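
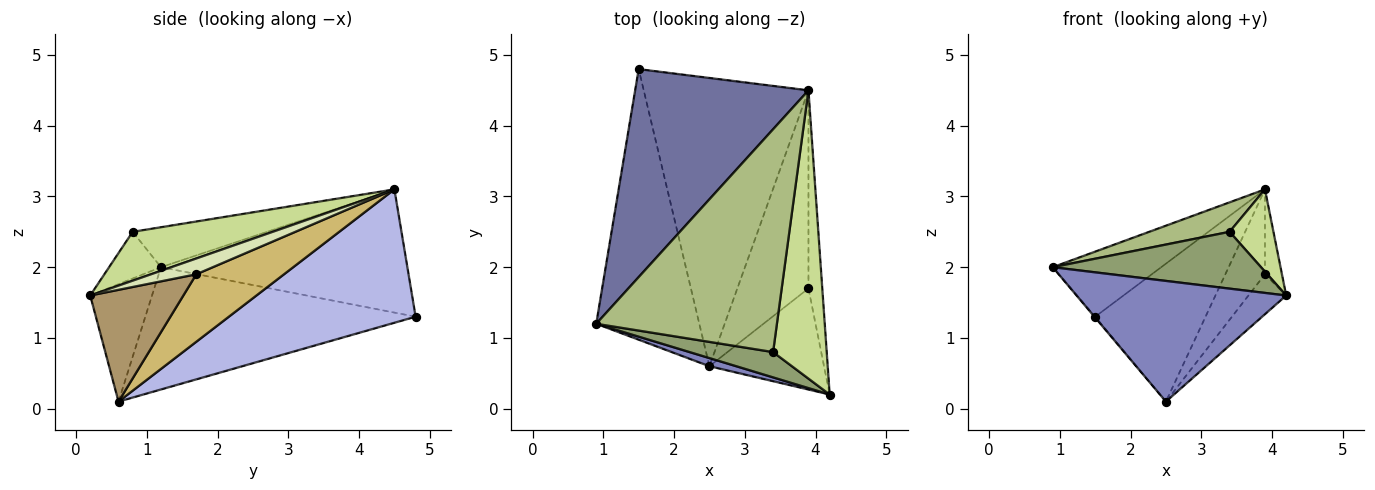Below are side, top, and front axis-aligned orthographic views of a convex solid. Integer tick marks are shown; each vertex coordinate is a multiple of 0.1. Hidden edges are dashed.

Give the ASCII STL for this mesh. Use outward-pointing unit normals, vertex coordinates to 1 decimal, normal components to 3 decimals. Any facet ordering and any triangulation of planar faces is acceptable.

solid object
 facet normal -0.561 0.247 0.790
  outer loop
   vertex 1.5 4.8 1.3
   vertex 0.9 1.2 2.0
   vertex 3.9 4.5 3.1
  endloop
 endfacet
 facet normal -0.282 -0.957 0.065
  outer loop
   vertex 2.5 0.6 0.1
   vertex 4.2 0.2 1.6
   vertex 0.9 1.2 2.0
  endloop
 endfacet
 facet normal -0.765 0.002 -0.645
  outer loop
   vertex 2.5 0.6 0.1
   vertex 0.9 1.2 2.0
   vertex 1.5 4.8 1.3
  endloop
 endfacet
 facet normal 0.590 0.349 -0.728
  outer loop
   vertex 2.5 0.6 0.1
   vertex 1.5 4.8 1.3
   vertex 3.9 4.5 3.1
  endloop
 endfacet
 facet normal -0.222 -0.891 0.397
  outer loop
   vertex 3.4 0.8 2.5
   vertex 0.9 1.2 2.0
   vertex 4.2 0.2 1.6
  endloop
 endfacet
 facet normal -0.214 -0.128 0.968
  outer loop
   vertex 3.4 0.8 2.5
   vertex 3.9 4.5 3.1
   vertex 0.9 1.2 2.0
  endloop
 endfacet
 facet normal 0.659 -0.206 0.723
  outer loop
   vertex 3.4 0.8 2.5
   vertex 4.2 0.2 1.6
   vertex 3.9 4.5 3.1
  endloop
 endfacet
 facet normal 0.724 0.272 -0.634
  outer loop
   vertex 3.9 1.7 1.9
   vertex 3.9 4.5 3.1
   vertex 4.2 0.2 1.6
  endloop
 endfacet
 facet normal 0.672 0.272 -0.689
  outer loop
   vertex 3.9 1.7 1.9
   vertex 4.2 0.2 1.6
   vertex 2.5 0.6 0.1
  endloop
 endfacet
 facet normal 0.657 0.297 -0.693
  outer loop
   vertex 3.9 1.7 1.9
   vertex 2.5 0.6 0.1
   vertex 3.9 4.5 3.1
  endloop
 endfacet
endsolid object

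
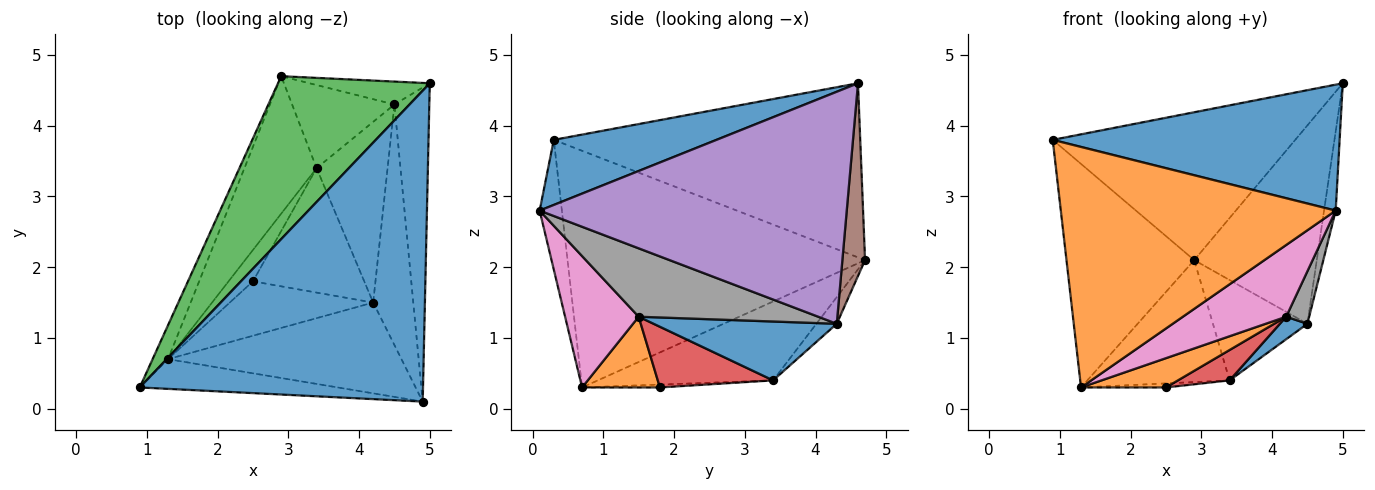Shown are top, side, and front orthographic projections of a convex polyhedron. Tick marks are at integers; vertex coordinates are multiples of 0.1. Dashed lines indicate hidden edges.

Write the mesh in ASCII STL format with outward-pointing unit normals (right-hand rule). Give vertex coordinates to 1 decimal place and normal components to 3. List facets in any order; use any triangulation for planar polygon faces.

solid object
 facet normal 0.208 -0.367 0.907
  outer loop
   vertex 4.9 0.1 2.8
   vertex 5.0 4.6 4.6
   vertex 0.9 0.3 3.8
  endloop
 endfacet
 facet normal -0.080 -0.989 -0.122
  outer loop
   vertex 1.3 0.7 0.3
   vertex 4.9 0.1 2.8
   vertex 0.9 0.3 3.8
  endloop
 endfacet
 facet normal -0.647 0.512 0.564
  outer loop
   vertex 2.9 4.7 2.1
   vertex 0.9 0.3 3.8
   vertex 5.0 4.6 4.6
  endloop
 endfacet
 facet normal -0.917 0.394 -0.060
  outer loop
   vertex 2.9 4.7 2.1
   vertex 1.3 0.7 0.3
   vertex 0.9 0.3 3.8
  endloop
 endfacet
 facet normal 0.988 0.037 -0.149
  outer loop
   vertex 4.5 4.3 1.2
   vertex 5.0 4.6 4.6
   vertex 4.9 0.1 2.8
  endloop
 endfacet
 facet normal 0.181 0.977 -0.113
  outer loop
   vertex 4.5 4.3 1.2
   vertex 2.9 4.7 2.1
   vertex 5.0 4.6 4.6
  endloop
 endfacet
 facet normal 0.404 -0.567 -0.718
  outer loop
   vertex 4.2 1.5 1.3
   vertex 4.9 0.1 2.8
   vertex 1.3 0.7 0.3
  endloop
 endfacet
 facet normal 0.857 -0.110 -0.503
  outer loop
   vertex 4.2 1.5 1.3
   vertex 4.5 4.3 1.2
   vertex 4.9 0.1 2.8
  endloop
 endfacet
 facet normal -0.633 0.514 -0.579
  outer loop
   vertex 3.4 3.4 0.4
   vertex 1.3 0.7 0.3
   vertex 2.9 4.7 2.1
  endloop
 endfacet
 facet normal -0.164 0.760 -0.629
  outer loop
   vertex 3.4 3.4 0.4
   vertex 2.9 4.7 2.1
   vertex 4.5 4.3 1.2
  endloop
 endfacet
 facet normal 0.635 -0.095 -0.766
  outer loop
   vertex 3.4 3.4 0.4
   vertex 4.5 4.3 1.2
   vertex 4.2 1.5 1.3
  endloop
 endfacet
 facet normal 0.398 -0.435 -0.808
  outer loop
   vertex 2.5 1.8 0.3
   vertex 4.2 1.5 1.3
   vertex 1.3 0.7 0.3
  endloop
 endfacet
 facet normal -0.117 0.127 -0.985
  outer loop
   vertex 2.5 1.8 0.3
   vertex 1.3 0.7 0.3
   vertex 3.4 3.4 0.4
  endloop
 endfacet
 facet normal 0.468 -0.210 -0.859
  outer loop
   vertex 2.5 1.8 0.3
   vertex 3.4 3.4 0.4
   vertex 4.2 1.5 1.3
  endloop
 endfacet
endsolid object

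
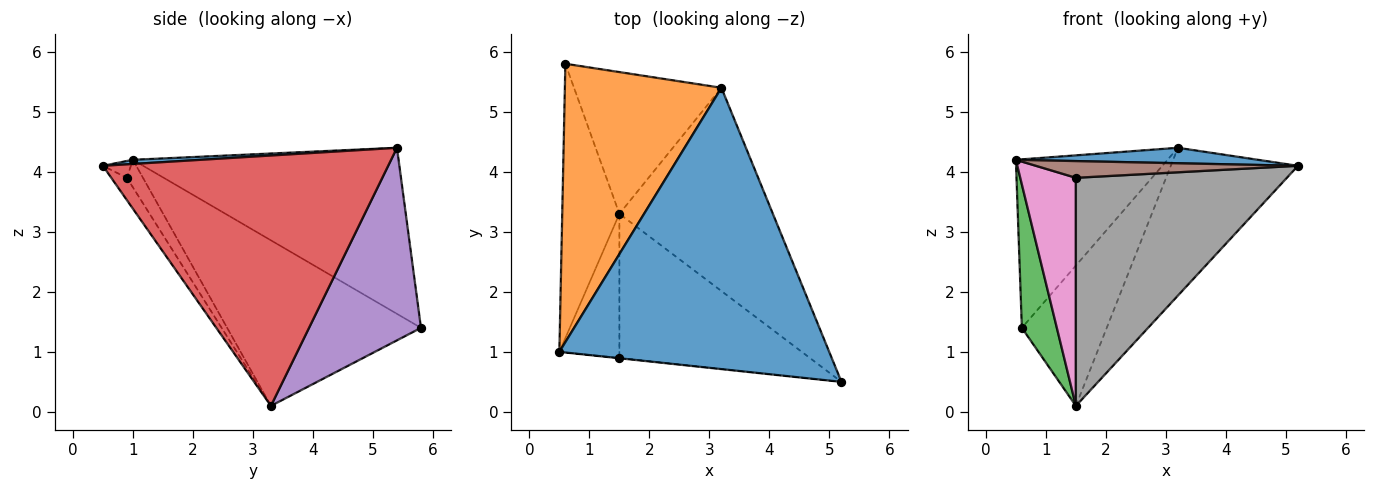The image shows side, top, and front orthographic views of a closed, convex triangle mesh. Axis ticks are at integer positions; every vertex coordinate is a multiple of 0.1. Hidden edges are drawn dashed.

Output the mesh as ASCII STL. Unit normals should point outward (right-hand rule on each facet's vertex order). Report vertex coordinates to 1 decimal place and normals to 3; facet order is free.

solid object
 facet normal 0.015 -0.055 0.998
  outer loop
   vertex 3.2 5.4 4.4
   vertex 0.5 1.0 4.2
   vertex 5.2 0.5 4.1
  endloop
 endfacet
 facet normal -0.672 0.384 0.634
  outer loop
   vertex 3.2 5.4 4.4
   vertex 0.6 5.8 1.4
   vertex 0.5 1.0 4.2
  endloop
 endfacet
 facet normal -0.932 -0.168 -0.322
  outer loop
   vertex 1.5 3.3 0.1
   vertex 0.5 1.0 4.2
   vertex 0.6 5.8 1.4
  endloop
 endfacet
 facet normal 0.797 0.355 -0.489
  outer loop
   vertex 1.5 3.3 0.1
   vertex 3.2 5.4 4.4
   vertex 5.2 0.5 4.1
  endloop
 endfacet
 facet normal 0.680 0.516 -0.521
  outer loop
   vertex 1.5 3.3 0.1
   vertex 0.6 5.8 1.4
   vertex 3.2 5.4 4.4
  endloop
 endfacet
 facet normal -0.106 -0.994 -0.023
  outer loop
   vertex 1.5 0.9 3.9
   vertex 5.2 0.5 4.1
   vertex 0.5 1.0 4.2
  endloop
 endfacet
 facet normal -0.238 -0.821 -0.519
  outer loop
   vertex 1.5 0.9 3.9
   vertex 0.5 1.0 4.2
   vertex 1.5 3.3 0.1
  endloop
 endfacet
 facet normal -0.062 -0.844 -0.533
  outer loop
   vertex 1.5 0.9 3.9
   vertex 1.5 3.3 0.1
   vertex 5.2 0.5 4.1
  endloop
 endfacet
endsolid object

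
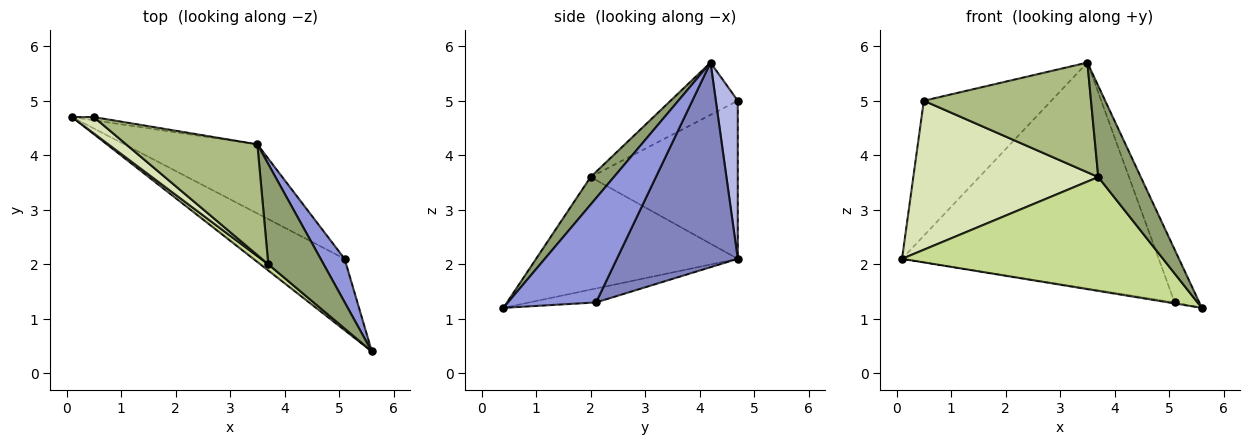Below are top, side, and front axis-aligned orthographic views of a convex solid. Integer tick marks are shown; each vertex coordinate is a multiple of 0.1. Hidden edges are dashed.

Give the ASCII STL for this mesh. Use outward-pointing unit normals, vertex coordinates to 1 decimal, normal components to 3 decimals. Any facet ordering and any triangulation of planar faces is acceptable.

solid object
 facet normal -0.151 0.014 -0.988
  outer loop
   vertex 5.1 2.1 1.3
   vertex 5.6 0.4 1.2
   vertex 0.1 4.7 2.1
  endloop
 endfacet
 facet normal 0.411 0.872 -0.267
  outer loop
   vertex 5.1 2.1 1.3
   vertex 0.1 4.7 2.1
   vertex 3.5 4.2 5.7
  endloop
 endfacet
 facet normal 0.940 0.264 0.216
  outer loop
   vertex 5.1 2.1 1.3
   vertex 3.5 4.2 5.7
   vertex 5.6 0.4 1.2
  endloop
 endfacet
 facet normal 0.170 0.985 -0.023
  outer loop
   vertex 0.5 4.7 5.0
   vertex 3.5 4.2 5.7
   vertex 0.1 4.7 2.1
  endloop
 endfacet
 facet normal 0.345 -0.631 0.694
  outer loop
   vertex 3.7 2.0 3.6
   vertex 5.6 0.4 1.2
   vertex 3.5 4.2 5.7
  endloop
 endfacet
 facet normal -0.272 -0.677 0.684
  outer loop
   vertex 3.7 2.0 3.6
   vertex 3.5 4.2 5.7
   vertex 0.5 4.7 5.0
  endloop
 endfacet
 facet normal -0.611 -0.790 0.043
  outer loop
   vertex 3.7 2.0 3.6
   vertex 0.1 4.7 2.1
   vertex 5.6 0.4 1.2
  endloop
 endfacet
 facet normal -0.620 -0.780 0.086
  outer loop
   vertex 3.7 2.0 3.6
   vertex 0.5 4.7 5.0
   vertex 0.1 4.7 2.1
  endloop
 endfacet
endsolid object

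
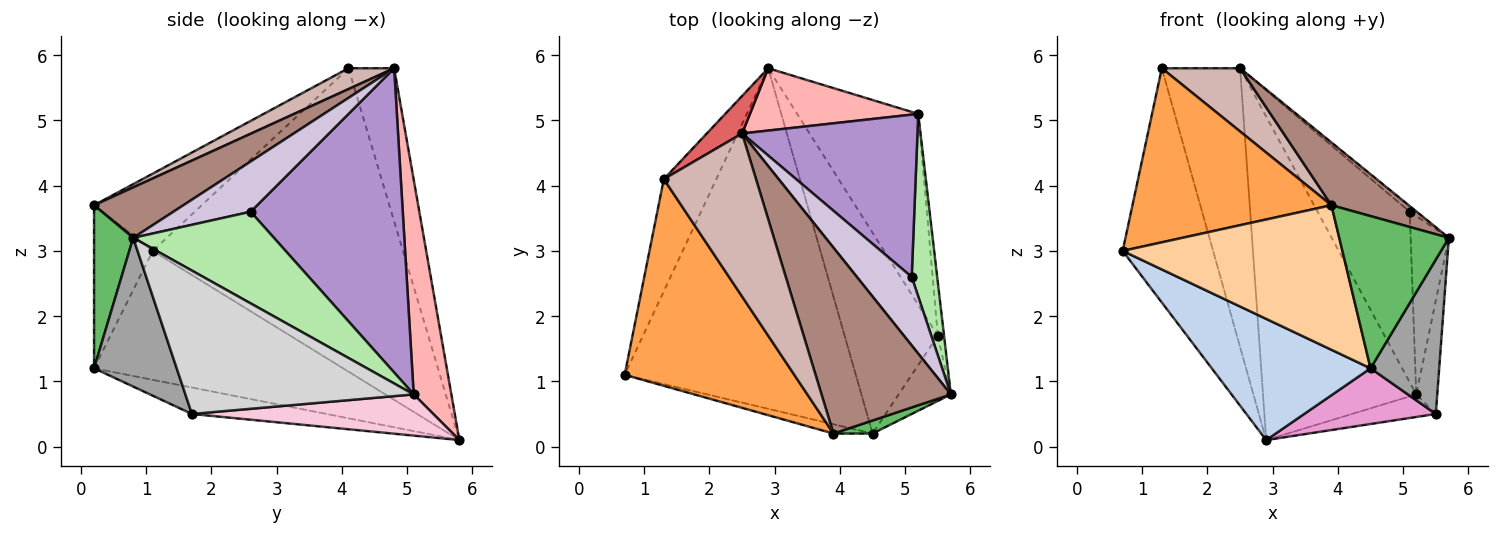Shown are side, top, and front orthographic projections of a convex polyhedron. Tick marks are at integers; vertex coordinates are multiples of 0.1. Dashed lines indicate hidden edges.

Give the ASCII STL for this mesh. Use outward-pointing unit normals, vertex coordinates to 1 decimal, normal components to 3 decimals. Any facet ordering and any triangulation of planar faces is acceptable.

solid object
 facet normal -0.928 0.335 -0.161
  outer loop
   vertex 1.3 4.1 5.8
   vertex 2.9 5.8 0.1
   vertex 0.7 1.1 3.0
  endloop
 endfacet
 facet normal -0.465 -0.297 -0.834
  outer loop
   vertex 4.5 0.2 1.2
   vertex 0.7 1.1 3.0
   vertex 2.9 5.8 0.1
  endloop
 endfacet
 facet normal -0.329 -0.608 0.722
  outer loop
   vertex 3.9 0.2 3.7
   vertex 1.3 4.1 5.8
   vertex 0.7 1.1 3.0
  endloop
 endfacet
 facet normal -0.258 -0.964 -0.062
  outer loop
   vertex 3.9 0.2 3.7
   vertex 0.7 1.1 3.0
   vertex 4.5 0.2 1.2
  endloop
 endfacet
 facet normal 0.335 -0.939 0.080
  outer loop
   vertex 3.9 0.2 3.7
   vertex 4.5 0.2 1.2
   vertex 5.7 0.8 3.2
  endloop
 endfacet
 facet normal 0.932 0.253 0.259
  outer loop
   vertex 5.1 2.6 3.6
   vertex 5.7 0.8 3.2
   vertex 5.2 5.1 0.8
  endloop
 endfacet
 facet normal -0.501 0.858 0.115
  outer loop
   vertex 2.5 4.8 5.8
   vertex 2.9 5.8 0.1
   vertex 1.3 4.1 5.8
  endloop
 endfacet
 facet normal 0.235 0.955 0.184
  outer loop
   vertex 2.5 4.8 5.8
   vertex 5.2 5.1 0.8
   vertex 2.9 5.8 0.1
  endloop
 endfacet
 facet normal 0.767 0.465 0.442
  outer loop
   vertex 2.5 4.8 5.8
   vertex 5.1 2.6 3.6
   vertex 5.2 5.1 0.8
  endloop
 endfacet
 facet normal 0.674 0.061 0.736
  outer loop
   vertex 2.5 4.8 5.8
   vertex 5.7 0.8 3.2
   vertex 5.1 2.6 3.6
  endloop
 endfacet
 facet normal 0.347 -0.300 0.889
  outer loop
   vertex 2.5 4.8 5.8
   vertex 3.9 0.2 3.7
   vertex 5.7 0.8 3.2
  endloop
 endfacet
 facet normal 0.206 -0.354 0.912
  outer loop
   vertex 2.5 4.8 5.8
   vertex 1.3 4.1 5.8
   vertex 3.9 0.2 3.7
  endloop
 endfacet
 facet normal -0.264 -0.258 -0.929
  outer loop
   vertex 5.5 1.7 0.5
   vertex 4.5 0.2 1.2
   vertex 2.9 5.8 0.1
  endloop
 endfacet
 facet normal 0.320 0.111 -0.941
  outer loop
   vertex 5.5 1.7 0.5
   vertex 2.9 5.8 0.1
   vertex 5.2 5.1 0.8
  endloop
 endfacet
 facet normal 0.743 -0.617 -0.261
  outer loop
   vertex 5.5 1.7 0.5
   vertex 5.7 0.8 3.2
   vertex 4.5 0.2 1.2
  endloop
 endfacet
 facet normal 0.995 0.092 -0.043
  outer loop
   vertex 5.5 1.7 0.5
   vertex 5.2 5.1 0.8
   vertex 5.7 0.8 3.2
  endloop
 endfacet
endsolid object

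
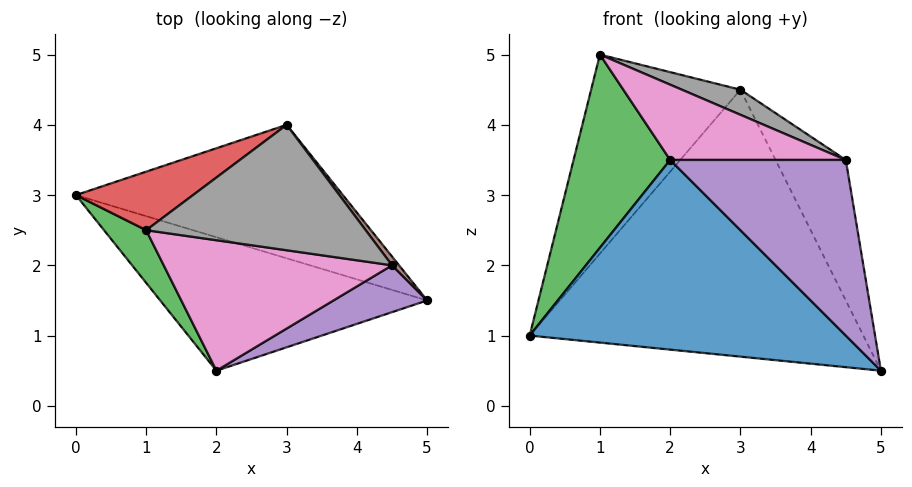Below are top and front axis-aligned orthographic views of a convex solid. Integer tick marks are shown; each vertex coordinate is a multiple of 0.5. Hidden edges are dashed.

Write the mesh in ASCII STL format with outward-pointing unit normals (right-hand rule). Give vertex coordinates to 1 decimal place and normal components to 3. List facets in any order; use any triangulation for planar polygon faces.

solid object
 facet normal -0.290 -0.783 -0.551
  outer loop
   vertex 2.0 0.5 3.5
   vertex 0.0 3.0 1.0
   vertex 5.0 1.5 0.5
  endloop
 endfacet
 facet normal 0.218 0.873 -0.436
  outer loop
   vertex 3.0 4.0 4.5
   vertex 5.0 1.5 0.5
   vertex 0.0 3.0 1.0
  endloop
 endfacet
 facet normal -0.838 -0.527 0.144
  outer loop
   vertex 1.0 2.5 5.0
   vertex 0.0 3.0 1.0
   vertex 2.0 0.5 3.5
  endloop
 endfacet
 facet normal -0.544 0.805 0.237
  outer loop
   vertex 1.0 2.5 5.0
   vertex 3.0 4.0 4.5
   vertex 0.0 3.0 1.0
  endloop
 endfacet
 facet normal 0.502 -0.836 0.223
  outer loop
   vertex 4.5 2.0 3.5
   vertex 2.0 0.5 3.5
   vertex 5.0 1.5 0.5
  endloop
 endfacet
 facet normal 0.808 0.588 0.037
  outer loop
   vertex 4.5 2.0 3.5
   vertex 5.0 1.5 0.5
   vertex 3.0 4.0 4.5
  endloop
 endfacet
 facet normal 0.287 -0.479 0.830
  outer loop
   vertex 4.5 2.0 3.5
   vertex 1.0 2.5 5.0
   vertex 2.0 0.5 3.5
  endloop
 endfacet
 facet normal 0.365 -0.183 0.913
  outer loop
   vertex 4.5 2.0 3.5
   vertex 3.0 4.0 4.5
   vertex 1.0 2.5 5.0
  endloop
 endfacet
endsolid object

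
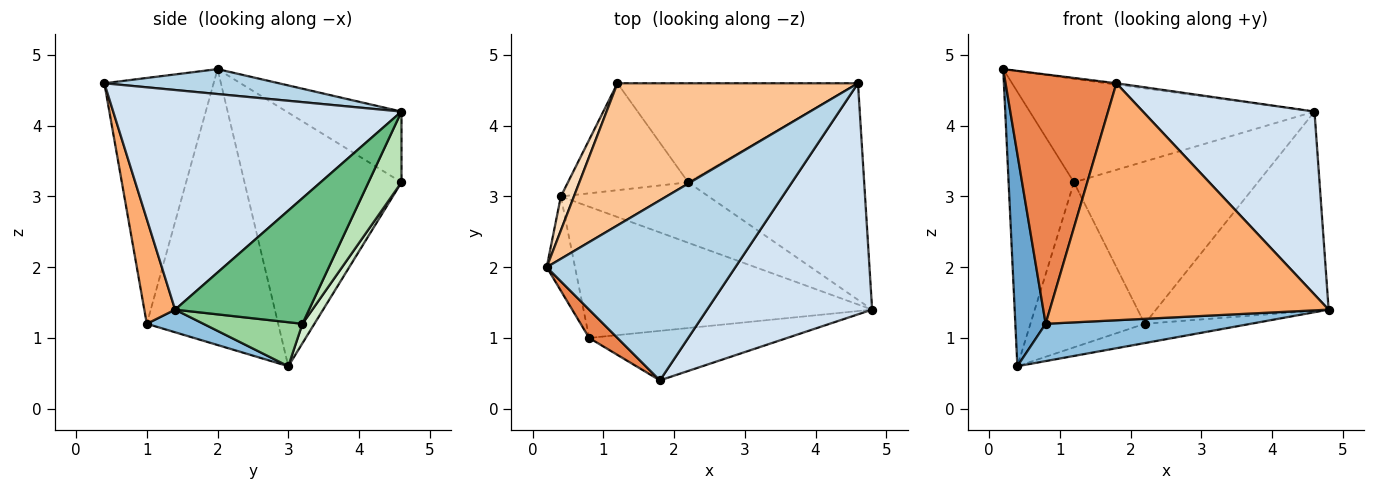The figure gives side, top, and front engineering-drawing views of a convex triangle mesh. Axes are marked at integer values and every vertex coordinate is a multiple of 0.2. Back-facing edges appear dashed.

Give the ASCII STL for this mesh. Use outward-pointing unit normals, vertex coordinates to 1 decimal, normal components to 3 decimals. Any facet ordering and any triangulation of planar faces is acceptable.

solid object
 facet normal -0.970 -0.224 -0.099
  outer loop
   vertex 0.8 1.0 1.2
   vertex 0.2 2.0 4.8
   vertex 0.4 3.0 0.6
  endloop
 endfacet
 facet normal 0.075 -0.273 -0.959
  outer loop
   vertex 0.8 1.0 1.2
   vertex 0.4 3.0 0.6
   vertex 4.8 1.4 1.4
  endloop
 endfacet
 facet normal 0.131 0.007 0.991
  outer loop
   vertex 1.8 0.4 4.6
   vertex 4.6 4.6 4.2
   vertex 0.2 2.0 4.8
  endloop
 endfacet
 facet normal 0.722 -0.430 0.543
  outer loop
   vertex 1.8 0.4 4.6
   vertex 4.8 1.4 1.4
   vertex 4.6 4.6 4.2
  endloop
 endfacet
 facet normal -0.700 -0.710 0.081
  outer loop
   vertex 1.8 0.4 4.6
   vertex 0.2 2.0 4.8
   vertex 0.8 1.0 1.2
  endloop
 endfacet
 facet normal 0.107 -0.973 -0.203
  outer loop
   vertex 1.8 0.4 4.6
   vertex 0.8 1.0 1.2
   vertex 4.8 1.4 1.4
  endloop
 endfacet
 facet normal -0.231 0.573 0.786
  outer loop
   vertex 1.2 4.6 3.2
   vertex 0.2 2.0 4.8
   vertex 4.6 4.6 4.2
  endloop
 endfacet
 facet normal -0.922 0.384 0.047
  outer loop
   vertex 1.2 4.6 3.2
   vertex 0.4 3.0 0.6
   vertex 0.2 2.0 4.8
  endloop
 endfacet
 facet normal 0.465 0.599 -0.652
  outer loop
   vertex 2.2 3.2 1.2
   vertex 4.6 4.6 4.2
   vertex 4.8 1.4 1.4
  endloop
 endfacet
 facet normal 0.273 0.292 -0.916
  outer loop
   vertex 2.2 3.2 1.2
   vertex 4.8 1.4 1.4
   vertex 0.4 3.0 0.6
  endloop
 endfacet
 facet normal 0.151 0.844 -0.515
  outer loop
   vertex 2.2 3.2 1.2
   vertex 1.2 4.6 3.2
   vertex 4.6 4.6 4.2
  endloop
 endfacet
 facet normal 0.088 0.836 -0.541
  outer loop
   vertex 2.2 3.2 1.2
   vertex 0.4 3.0 0.6
   vertex 1.2 4.6 3.2
  endloop
 endfacet
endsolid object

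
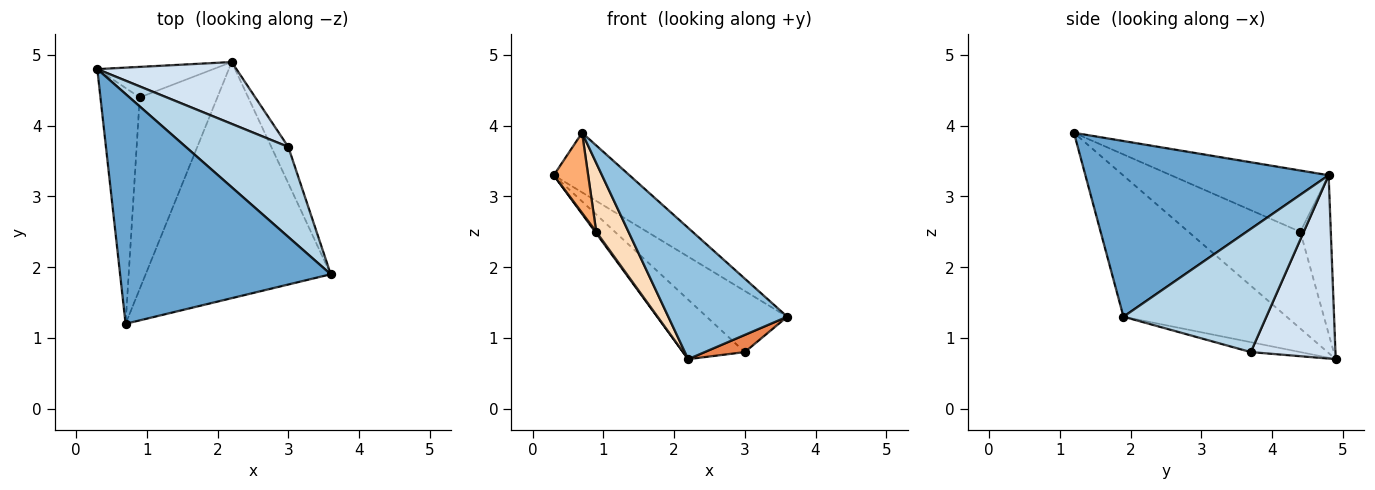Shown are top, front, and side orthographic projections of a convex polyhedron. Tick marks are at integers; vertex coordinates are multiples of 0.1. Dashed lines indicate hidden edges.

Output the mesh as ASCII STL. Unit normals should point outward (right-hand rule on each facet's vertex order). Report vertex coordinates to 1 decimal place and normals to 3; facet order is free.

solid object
 facet normal 0.628 0.195 0.753
  outer loop
   vertex 0.7 1.2 3.9
   vertex 3.6 1.9 1.3
   vertex 0.3 4.8 3.3
  endloop
 endfacet
 facet normal -0.555 -0.404 -0.727
  outer loop
   vertex 2.2 4.9 0.7
   vertex 3.6 1.9 1.3
   vertex 0.7 1.2 3.9
  endloop
 endfacet
 facet normal 0.705 0.398 0.587
  outer loop
   vertex 3.0 3.7 0.8
   vertex 0.3 4.8 3.3
   vertex 3.6 1.9 1.3
  endloop
 endfacet
 facet normal 0.689 0.503 0.523
  outer loop
   vertex 3.0 3.7 0.8
   vertex 2.2 4.9 0.7
   vertex 0.3 4.8 3.3
  endloop
 endfacet
 facet normal -0.467 -0.378 -0.800
  outer loop
   vertex 3.0 3.7 0.8
   vertex 3.6 1.9 1.3
   vertex 2.2 4.9 0.7
  endloop
 endfacet
 facet normal -0.828 -0.180 -0.531
  outer loop
   vertex 0.9 4.4 2.5
   vertex 0.7 1.2 3.9
   vertex 0.3 4.8 3.3
  endloop
 endfacet
 facet normal -0.807 -0.029 -0.590
  outer loop
   vertex 0.9 4.4 2.5
   vertex 0.3 4.8 3.3
   vertex 2.2 4.9 0.7
  endloop
 endfacet
 facet normal -0.761 -0.220 -0.611
  outer loop
   vertex 0.9 4.4 2.5
   vertex 2.2 4.9 0.7
   vertex 0.7 1.2 3.9
  endloop
 endfacet
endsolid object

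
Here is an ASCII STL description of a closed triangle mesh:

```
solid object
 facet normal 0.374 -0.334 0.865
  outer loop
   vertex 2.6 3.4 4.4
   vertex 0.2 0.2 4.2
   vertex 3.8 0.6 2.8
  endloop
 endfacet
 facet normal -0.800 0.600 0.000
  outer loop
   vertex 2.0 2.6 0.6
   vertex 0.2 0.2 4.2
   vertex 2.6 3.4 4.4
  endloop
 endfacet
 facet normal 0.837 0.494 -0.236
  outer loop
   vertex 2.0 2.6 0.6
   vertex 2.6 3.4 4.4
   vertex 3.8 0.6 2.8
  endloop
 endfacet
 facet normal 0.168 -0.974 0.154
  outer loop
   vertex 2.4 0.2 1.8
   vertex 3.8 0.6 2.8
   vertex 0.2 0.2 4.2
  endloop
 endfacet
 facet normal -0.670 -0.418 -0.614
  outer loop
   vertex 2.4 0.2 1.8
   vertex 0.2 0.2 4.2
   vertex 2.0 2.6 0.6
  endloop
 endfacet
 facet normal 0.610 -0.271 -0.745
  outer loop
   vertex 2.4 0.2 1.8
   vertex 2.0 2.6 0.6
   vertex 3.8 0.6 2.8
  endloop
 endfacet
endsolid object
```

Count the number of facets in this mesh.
6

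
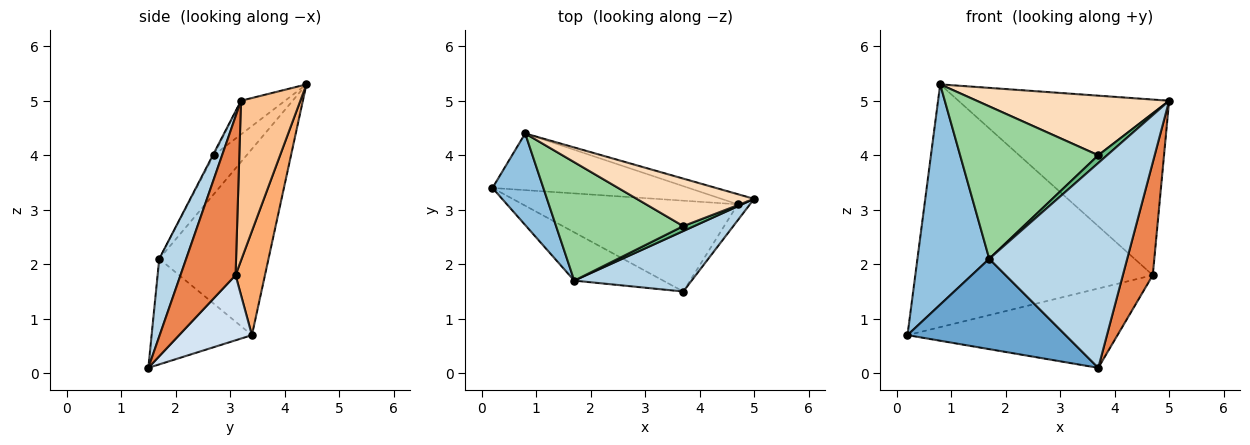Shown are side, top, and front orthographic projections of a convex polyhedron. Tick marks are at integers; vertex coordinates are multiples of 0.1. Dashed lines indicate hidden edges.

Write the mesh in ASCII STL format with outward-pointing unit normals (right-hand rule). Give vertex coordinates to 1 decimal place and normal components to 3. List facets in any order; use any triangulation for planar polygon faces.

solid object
 facet normal -0.488 -0.770 -0.411
  outer loop
   vertex 1.7 1.7 2.1
   vertex 0.2 3.4 0.7
   vertex 3.7 1.5 0.1
  endloop
 endfacet
 facet normal -0.815 -0.535 0.223
  outer loop
   vertex 1.7 1.7 2.1
   vertex 0.8 4.4 5.3
   vertex 0.2 3.4 0.7
  endloop
 endfacet
 facet normal 0.184 -0.943 0.278
  outer loop
   vertex 1.7 1.7 2.1
   vertex 3.7 1.5 0.1
   vertex 5.0 3.2 5.0
  endloop
 endfacet
 facet normal 0.222 0.641 -0.734
  outer loop
   vertex 4.7 3.1 1.8
   vertex 3.7 1.5 0.1
   vertex 0.2 3.4 0.7
  endloop
 endfacet
 facet normal 0.877 -0.476 -0.067
  outer loop
   vertex 4.7 3.1 1.8
   vertex 5.0 3.2 5.0
   vertex 3.7 1.5 0.1
  endloop
 endfacet
 facet normal 0.120 0.967 -0.226
  outer loop
   vertex 4.7 3.1 1.8
   vertex 0.2 3.4 0.7
   vertex 0.8 4.4 5.3
  endloop
 endfacet
 facet normal 0.271 0.961 -0.055
  outer loop
   vertex 4.7 3.1 1.8
   vertex 0.8 4.4 5.3
   vertex 5.0 3.2 5.0
  endloop
 endfacet
 facet normal -0.176 -0.770 0.614
  outer loop
   vertex 3.7 2.7 4.0
   vertex 5.0 3.2 5.0
   vertex 0.8 4.4 5.3
  endloop
 endfacet
 facet normal -0.089 -0.840 0.536
  outer loop
   vertex 3.7 2.7 4.0
   vertex 1.7 1.7 2.1
   vertex 5.0 3.2 5.0
  endloop
 endfacet
 facet normal -0.185 -0.776 0.603
  outer loop
   vertex 3.7 2.7 4.0
   vertex 0.8 4.4 5.3
   vertex 1.7 1.7 2.1
  endloop
 endfacet
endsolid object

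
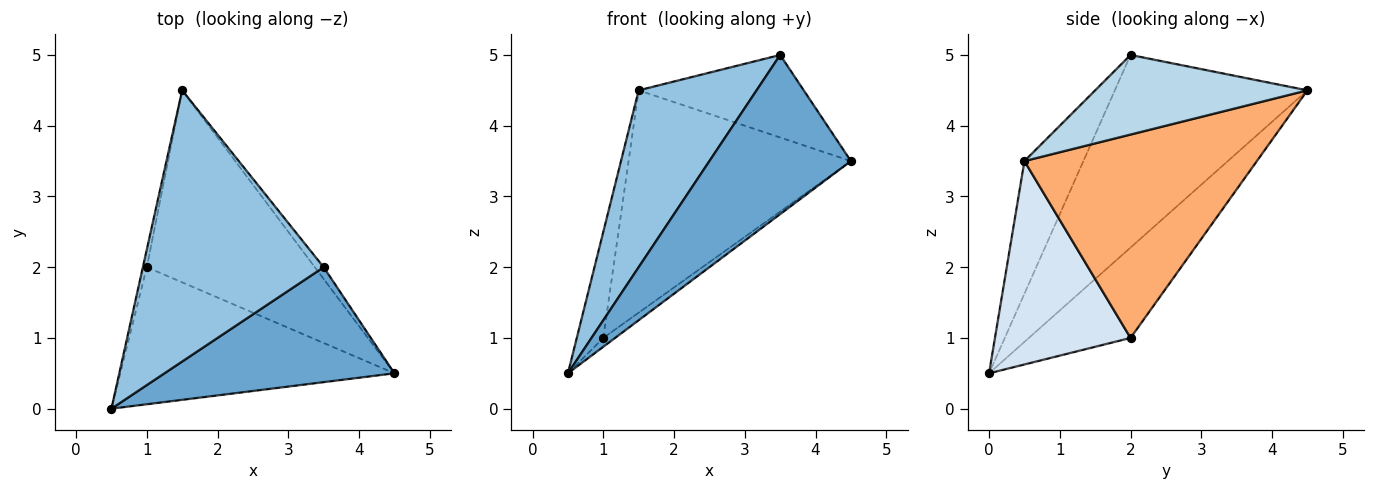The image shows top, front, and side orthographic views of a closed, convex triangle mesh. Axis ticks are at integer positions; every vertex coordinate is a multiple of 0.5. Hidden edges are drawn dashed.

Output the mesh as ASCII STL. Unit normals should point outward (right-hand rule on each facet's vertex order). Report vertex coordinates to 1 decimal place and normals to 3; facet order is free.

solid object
 facet normal -0.320 -0.768 0.555
  outer loop
   vertex 3.5 2.0 5.0
   vertex 0.5 0.0 0.5
   vertex 4.5 0.5 3.5
  endloop
 endfacet
 facet normal -0.666 -0.408 0.625
  outer loop
   vertex 3.5 2.0 5.0
   vertex 1.5 4.5 4.5
   vertex 0.5 0.0 0.5
  endloop
 endfacet
 facet normal 0.786 0.612 -0.087
  outer loop
   vertex 3.5 2.0 5.0
   vertex 4.5 0.5 3.5
   vertex 1.5 4.5 4.5
  endloop
 endfacet
 facet normal 0.595 0.052 -0.802
  outer loop
   vertex 1.0 2.0 1.0
   vertex 4.5 0.5 3.5
   vertex 0.5 0.0 0.5
  endloop
 endfacet
 facet normal -0.967 0.252 -0.042
  outer loop
   vertex 1.0 2.0 1.0
   vertex 0.5 0.0 0.5
   vertex 1.5 4.5 4.5
  endloop
 endfacet
 facet normal 0.620 0.594 -0.513
  outer loop
   vertex 1.0 2.0 1.0
   vertex 1.5 4.5 4.5
   vertex 4.5 0.5 3.5
  endloop
 endfacet
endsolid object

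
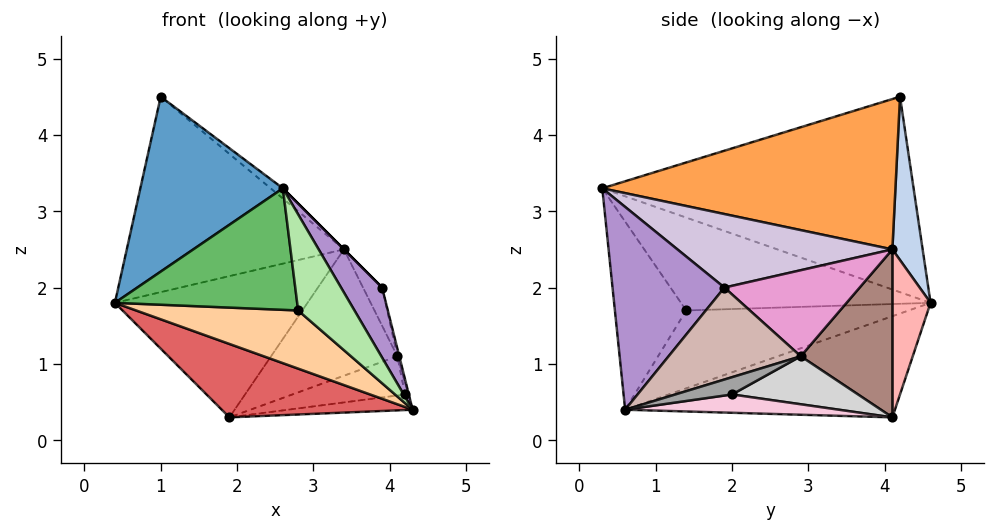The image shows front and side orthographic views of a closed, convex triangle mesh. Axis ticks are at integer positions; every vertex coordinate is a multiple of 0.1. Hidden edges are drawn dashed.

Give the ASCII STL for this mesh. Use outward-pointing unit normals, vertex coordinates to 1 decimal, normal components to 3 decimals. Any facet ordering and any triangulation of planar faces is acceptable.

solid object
 facet normal -0.900 -0.412 0.139
  outer loop
   vertex 1.0 4.2 4.5
   vertex 0.4 4.6 1.8
   vertex 2.6 0.3 3.3
  endloop
 endfacet
 facet normal 0.137 0.984 0.115
  outer loop
   vertex 3.4 4.1 2.5
   vertex 0.4 4.6 1.8
   vertex 1.0 4.2 4.5
  endloop
 endfacet
 facet normal 0.641 0.027 0.767
  outer loop
   vertex 3.4 4.1 2.5
   vertex 1.0 4.2 4.5
   vertex 2.6 0.3 3.3
  endloop
 endfacet
 facet normal -0.702 -0.511 -0.496
  outer loop
   vertex 2.8 1.4 1.7
   vertex 0.4 4.6 1.8
   vertex 4.3 0.6 0.4
  endloop
 endfacet
 facet normal -0.720 -0.526 -0.452
  outer loop
   vertex 2.8 1.4 1.7
   vertex 2.6 0.3 3.3
   vertex 0.4 4.6 1.8
  endloop
 endfacet
 facet normal -0.695 -0.549 -0.464
  outer loop
   vertex 2.8 1.4 1.7
   vertex 4.3 0.6 0.4
   vertex 2.6 0.3 3.3
  endloop
 endfacet
 facet normal -0.693 -0.490 -0.529
  outer loop
   vertex 1.9 4.1 0.3
   vertex 4.3 0.6 0.4
   vertex 0.4 4.6 1.8
  endloop
 endfacet
 facet normal 0.193 0.972 -0.131
  outer loop
   vertex 1.9 4.1 0.3
   vertex 0.4 4.6 1.8
   vertex 3.4 4.1 2.5
  endloop
 endfacet
 facet normal 0.835 -0.306 0.458
  outer loop
   vertex 3.9 1.9 2.0
   vertex 2.6 0.3 3.3
   vertex 4.3 0.6 0.4
  endloop
 endfacet
 facet normal 0.707 0.000 0.707
  outer loop
   vertex 3.9 1.9 2.0
   vertex 3.4 4.1 2.5
   vertex 2.6 0.3 3.3
  endloop
 endfacet
 facet normal 0.545 0.752 -0.372
  outer loop
   vertex 4.1 2.9 1.1
   vertex 1.9 4.1 0.3
   vertex 3.4 4.1 2.5
  endloop
 endfacet
 facet normal 0.973 0.014 0.232
  outer loop
   vertex 4.1 2.9 1.1
   vertex 3.9 1.9 2.0
   vertex 4.3 0.6 0.4
  endloop
 endfacet
 facet normal 0.927 0.131 0.351
  outer loop
   vertex 4.1 2.9 1.1
   vertex 3.4 4.1 2.5
   vertex 3.9 1.9 2.0
  endloop
 endfacet
 facet normal 0.266 0.155 -0.952
  outer loop
   vertex 4.2 2.0 0.6
   vertex 4.3 0.6 0.4
   vertex 1.9 4.1 0.3
  endloop
 endfacet
 facet normal 0.994 0.057 0.096
  outer loop
   vertex 4.2 2.0 0.6
   vertex 4.1 2.9 1.1
   vertex 4.3 0.6 0.4
  endloop
 endfacet
 facet normal 0.514 0.460 -0.724
  outer loop
   vertex 4.2 2.0 0.6
   vertex 1.9 4.1 0.3
   vertex 4.1 2.9 1.1
  endloop
 endfacet
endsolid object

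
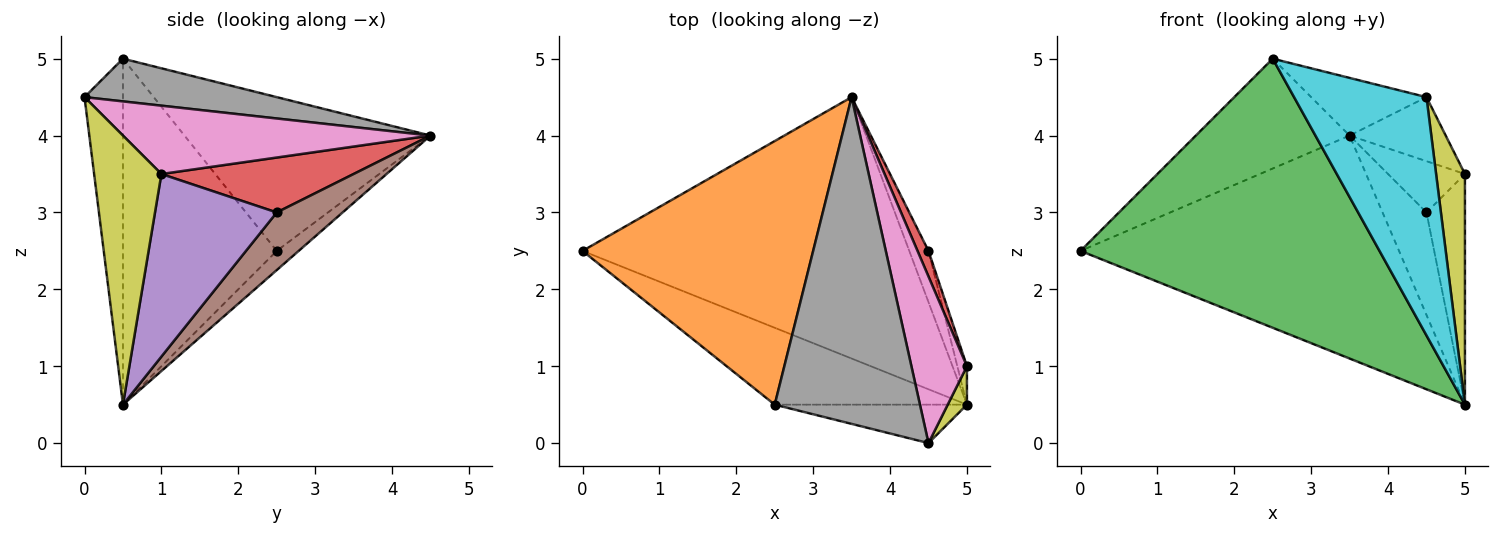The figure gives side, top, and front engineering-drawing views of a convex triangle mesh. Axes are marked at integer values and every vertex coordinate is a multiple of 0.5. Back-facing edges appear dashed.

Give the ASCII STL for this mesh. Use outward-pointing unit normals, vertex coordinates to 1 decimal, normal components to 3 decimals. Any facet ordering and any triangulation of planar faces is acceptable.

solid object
 facet normal -0.045 0.648 -0.760
  outer loop
   vertex 5.0 0.5 0.5
   vertex 0.0 2.5 2.5
   vertex 3.5 4.5 4.0
  endloop
 endfacet
 facet normal -0.524 0.328 0.786
  outer loop
   vertex 2.5 0.5 5.0
   vertex 3.5 4.5 4.0
   vertex 0.0 2.5 2.5
  endloop
 endfacet
 facet normal -0.443 -0.862 -0.246
  outer loop
   vertex 2.5 0.5 5.0
   vertex 0.0 2.5 2.5
   vertex 5.0 0.5 0.5
  endloop
 endfacet
 facet normal 0.913 0.365 0.183
  outer loop
   vertex 4.5 2.5 3.0
   vertex 3.5 4.5 4.0
   vertex 5.0 1.0 3.5
  endloop
 endfacet
 facet normal 0.952 0.301 -0.050
  outer loop
   vertex 4.5 2.5 3.0
   vertex 5.0 1.0 3.5
   vertex 5.0 0.5 0.5
  endloop
 endfacet
 facet normal 0.802 0.535 -0.267
  outer loop
   vertex 4.5 2.5 3.0
   vertex 5.0 0.5 0.5
   vertex 3.5 4.5 4.0
  endloop
 endfacet
 facet normal 0.754 0.236 0.613
  outer loop
   vertex 4.5 0.0 4.5
   vertex 5.0 1.0 3.5
   vertex 3.5 4.5 4.0
  endloop
 endfacet
 facet normal 0.278 0.167 0.946
  outer loop
   vertex 4.5 0.0 4.5
   vertex 3.5 4.5 4.0
   vertex 2.5 0.5 5.0
  endloop
 endfacet
 facet normal 0.917 -0.393 0.066
  outer loop
   vertex 4.5 0.0 4.5
   vertex 5.0 0.5 0.5
   vertex 5.0 1.0 3.5
  endloop
 endfacet
 facet normal -0.276 -0.949 -0.153
  outer loop
   vertex 4.5 0.0 4.5
   vertex 2.5 0.5 5.0
   vertex 5.0 0.5 0.5
  endloop
 endfacet
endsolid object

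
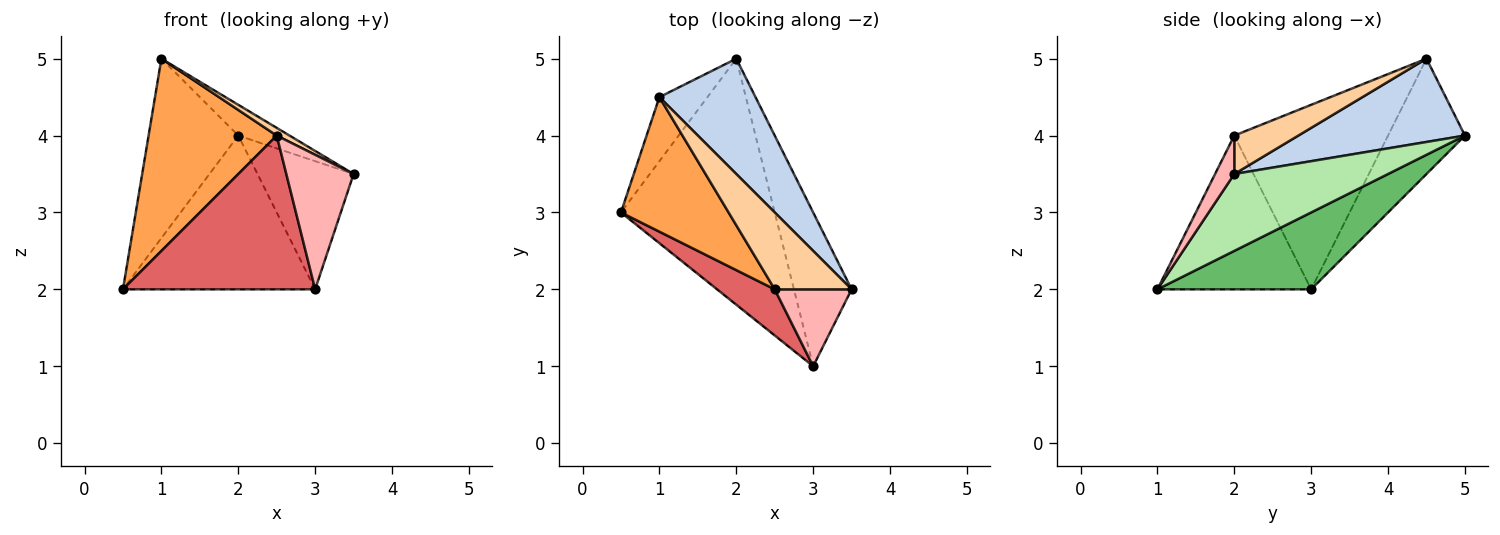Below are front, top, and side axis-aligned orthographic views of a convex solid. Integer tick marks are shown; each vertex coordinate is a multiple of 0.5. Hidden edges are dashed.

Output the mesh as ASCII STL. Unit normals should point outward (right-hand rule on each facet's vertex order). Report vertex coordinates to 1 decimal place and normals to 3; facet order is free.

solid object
 facet normal -0.628 0.733 -0.262
  outer loop
   vertex 1.0 4.5 5.0
   vertex 2.0 5.0 4.0
   vertex 0.5 3.0 2.0
  endloop
 endfacet
 facet normal 0.642 0.198 0.741
  outer loop
   vertex 1.0 4.5 5.0
   vertex 3.5 2.0 3.5
   vertex 2.0 5.0 4.0
  endloop
 endfacet
 facet normal -0.701 -0.584 0.409
  outer loop
   vertex 2.5 2.0 4.0
   vertex 1.0 4.5 5.0
   vertex 0.5 3.0 2.0
  endloop
 endfacet
 facet normal 0.445 -0.089 0.891
  outer loop
   vertex 2.5 2.0 4.0
   vertex 3.5 2.0 3.5
   vertex 1.0 4.5 5.0
  endloop
 endfacet
 facet normal 0.390 0.488 -0.781
  outer loop
   vertex 3.0 1.0 2.0
   vertex 0.5 3.0 2.0
   vertex 2.0 5.0 4.0
  endloop
 endfacet
 facet normal 0.716 0.447 -0.537
  outer loop
   vertex 3.0 1.0 2.0
   vertex 2.0 5.0 4.0
   vertex 3.5 2.0 3.5
  endloop
 endfacet
 facet normal -0.608 -0.760 0.228
  outer loop
   vertex 3.0 1.0 2.0
   vertex 2.5 2.0 4.0
   vertex 0.5 3.0 2.0
  endloop
 endfacet
 facet normal 0.241 -0.843 0.482
  outer loop
   vertex 3.0 1.0 2.0
   vertex 3.5 2.0 3.5
   vertex 2.5 2.0 4.0
  endloop
 endfacet
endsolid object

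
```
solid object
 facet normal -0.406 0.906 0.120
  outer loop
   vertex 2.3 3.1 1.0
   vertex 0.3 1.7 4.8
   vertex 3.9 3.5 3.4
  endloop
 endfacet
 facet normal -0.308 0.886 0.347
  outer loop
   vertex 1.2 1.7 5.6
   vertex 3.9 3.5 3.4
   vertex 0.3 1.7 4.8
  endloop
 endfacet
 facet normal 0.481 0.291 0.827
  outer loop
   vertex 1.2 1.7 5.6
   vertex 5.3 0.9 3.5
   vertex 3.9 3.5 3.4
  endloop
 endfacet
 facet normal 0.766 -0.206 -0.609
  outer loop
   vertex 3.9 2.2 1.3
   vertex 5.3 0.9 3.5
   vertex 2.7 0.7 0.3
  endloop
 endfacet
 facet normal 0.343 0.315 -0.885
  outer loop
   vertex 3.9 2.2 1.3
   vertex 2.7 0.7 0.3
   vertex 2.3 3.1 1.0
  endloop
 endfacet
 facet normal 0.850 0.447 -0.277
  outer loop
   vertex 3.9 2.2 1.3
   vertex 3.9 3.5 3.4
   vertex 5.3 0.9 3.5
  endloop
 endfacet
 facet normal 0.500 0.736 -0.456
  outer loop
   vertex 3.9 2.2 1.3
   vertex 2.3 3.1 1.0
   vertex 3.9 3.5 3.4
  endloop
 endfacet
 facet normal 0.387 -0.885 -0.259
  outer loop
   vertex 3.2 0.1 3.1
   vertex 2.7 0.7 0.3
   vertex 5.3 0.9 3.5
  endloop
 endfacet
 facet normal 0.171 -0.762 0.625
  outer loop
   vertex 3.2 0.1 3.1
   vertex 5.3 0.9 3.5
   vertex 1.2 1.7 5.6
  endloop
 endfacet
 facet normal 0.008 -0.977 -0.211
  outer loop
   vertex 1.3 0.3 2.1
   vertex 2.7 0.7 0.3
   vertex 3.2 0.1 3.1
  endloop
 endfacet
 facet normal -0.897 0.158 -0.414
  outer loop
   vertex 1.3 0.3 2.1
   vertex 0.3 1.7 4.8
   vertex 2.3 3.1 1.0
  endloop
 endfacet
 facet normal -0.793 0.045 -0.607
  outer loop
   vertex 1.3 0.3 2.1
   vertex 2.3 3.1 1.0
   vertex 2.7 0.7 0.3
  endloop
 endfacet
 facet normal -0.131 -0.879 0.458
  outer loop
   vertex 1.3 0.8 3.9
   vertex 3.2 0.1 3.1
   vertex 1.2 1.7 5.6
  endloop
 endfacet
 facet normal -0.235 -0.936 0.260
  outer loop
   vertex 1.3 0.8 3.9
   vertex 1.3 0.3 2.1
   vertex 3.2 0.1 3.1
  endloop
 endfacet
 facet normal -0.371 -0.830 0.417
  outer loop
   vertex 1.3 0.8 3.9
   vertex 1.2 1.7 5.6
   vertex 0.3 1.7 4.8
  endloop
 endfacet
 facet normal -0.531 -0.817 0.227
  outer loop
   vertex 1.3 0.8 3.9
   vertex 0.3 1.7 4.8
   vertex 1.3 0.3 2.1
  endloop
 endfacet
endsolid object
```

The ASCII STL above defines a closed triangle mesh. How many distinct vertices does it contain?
10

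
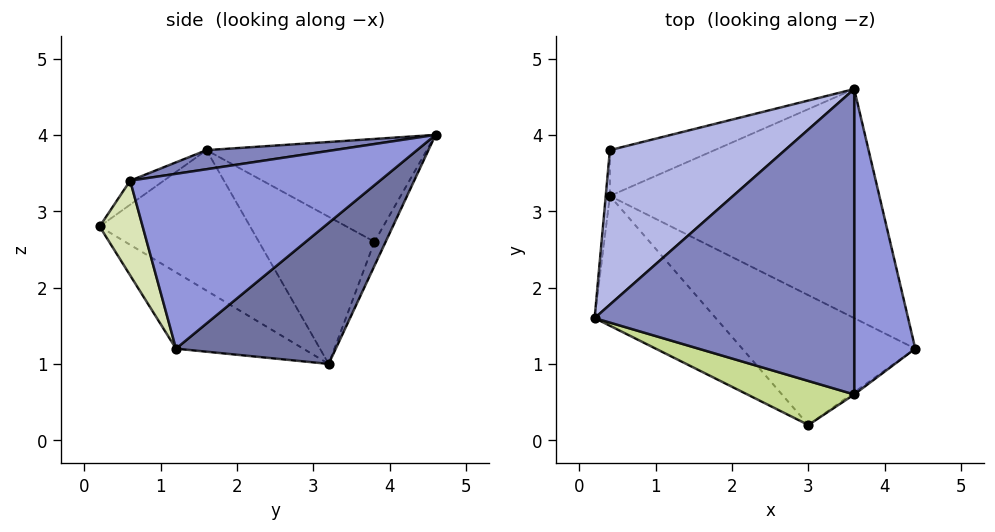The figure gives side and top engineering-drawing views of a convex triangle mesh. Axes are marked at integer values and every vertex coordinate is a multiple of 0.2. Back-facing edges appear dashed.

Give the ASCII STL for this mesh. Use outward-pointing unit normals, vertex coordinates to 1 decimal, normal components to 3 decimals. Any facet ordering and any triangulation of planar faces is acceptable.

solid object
 facet normal 0.355 0.643 -0.679
  outer loop
   vertex 0.4 3.2 1.0
   vertex 3.6 4.6 4.0
   vertex 4.4 1.2 1.2
  endloop
 endfacet
 facet normal 0.073 -0.148 0.986
  outer loop
   vertex 3.6 0.6 3.4
   vertex 3.6 4.6 4.0
   vertex 0.2 1.6 3.8
  endloop
 endfacet
 facet normal 0.943 -0.049 0.329
  outer loop
   vertex 3.6 0.6 3.4
   vertex 4.4 1.2 1.2
   vertex 3.6 4.6 4.0
  endloop
 endfacet
 facet normal -0.450 0.459 0.766
  outer loop
   vertex 0.4 3.8 2.6
   vertex 0.2 1.6 3.8
   vertex 3.6 4.6 4.0
  endloop
 endfacet
 facet normal -0.997 0.075 -0.028
  outer loop
   vertex 0.4 3.8 2.6
   vertex 0.4 3.2 1.0
   vertex 0.2 1.6 3.8
  endloop
 endfacet
 facet normal -0.080 0.933 -0.350
  outer loop
   vertex 0.4 3.8 2.6
   vertex 3.6 4.6 4.0
   vertex 0.4 3.2 1.0
  endloop
 endfacet
 facet normal -0.145 -0.750 0.645
  outer loop
   vertex 3.0 0.2 2.8
   vertex 3.6 0.6 3.4
   vertex 0.2 1.6 3.8
  endloop
 endfacet
 facet normal 0.567 -0.823 -0.018
  outer loop
   vertex 3.0 0.2 2.8
   vertex 4.4 1.2 1.2
   vertex 3.6 0.6 3.4
  endloop
 endfacet
 facet normal -0.523 -0.724 -0.451
  outer loop
   vertex 3.0 0.2 2.8
   vertex 0.2 1.6 3.8
   vertex 0.4 3.2 1.0
  endloop
 endfacet
 facet normal -0.300 -0.668 -0.680
  outer loop
   vertex 3.0 0.2 2.8
   vertex 0.4 3.2 1.0
   vertex 4.4 1.2 1.2
  endloop
 endfacet
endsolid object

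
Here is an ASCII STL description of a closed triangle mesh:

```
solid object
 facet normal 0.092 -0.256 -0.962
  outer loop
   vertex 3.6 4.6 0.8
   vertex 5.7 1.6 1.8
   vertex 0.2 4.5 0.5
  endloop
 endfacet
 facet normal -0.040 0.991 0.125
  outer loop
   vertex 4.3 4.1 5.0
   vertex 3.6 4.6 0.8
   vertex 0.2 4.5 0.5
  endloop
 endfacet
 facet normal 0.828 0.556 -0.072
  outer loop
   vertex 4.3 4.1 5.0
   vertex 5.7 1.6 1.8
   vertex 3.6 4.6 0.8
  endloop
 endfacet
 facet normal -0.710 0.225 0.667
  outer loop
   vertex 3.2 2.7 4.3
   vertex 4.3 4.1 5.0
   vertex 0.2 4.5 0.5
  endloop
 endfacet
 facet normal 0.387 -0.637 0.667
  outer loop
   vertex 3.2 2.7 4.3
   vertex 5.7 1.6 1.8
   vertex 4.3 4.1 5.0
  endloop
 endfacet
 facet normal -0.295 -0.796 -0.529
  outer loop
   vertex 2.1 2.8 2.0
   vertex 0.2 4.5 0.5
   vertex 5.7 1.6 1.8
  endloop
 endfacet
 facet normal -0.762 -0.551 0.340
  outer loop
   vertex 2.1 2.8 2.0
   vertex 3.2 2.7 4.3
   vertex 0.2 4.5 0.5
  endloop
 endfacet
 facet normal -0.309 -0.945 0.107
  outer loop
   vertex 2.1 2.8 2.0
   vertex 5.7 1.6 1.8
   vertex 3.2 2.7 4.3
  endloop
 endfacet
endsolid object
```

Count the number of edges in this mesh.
12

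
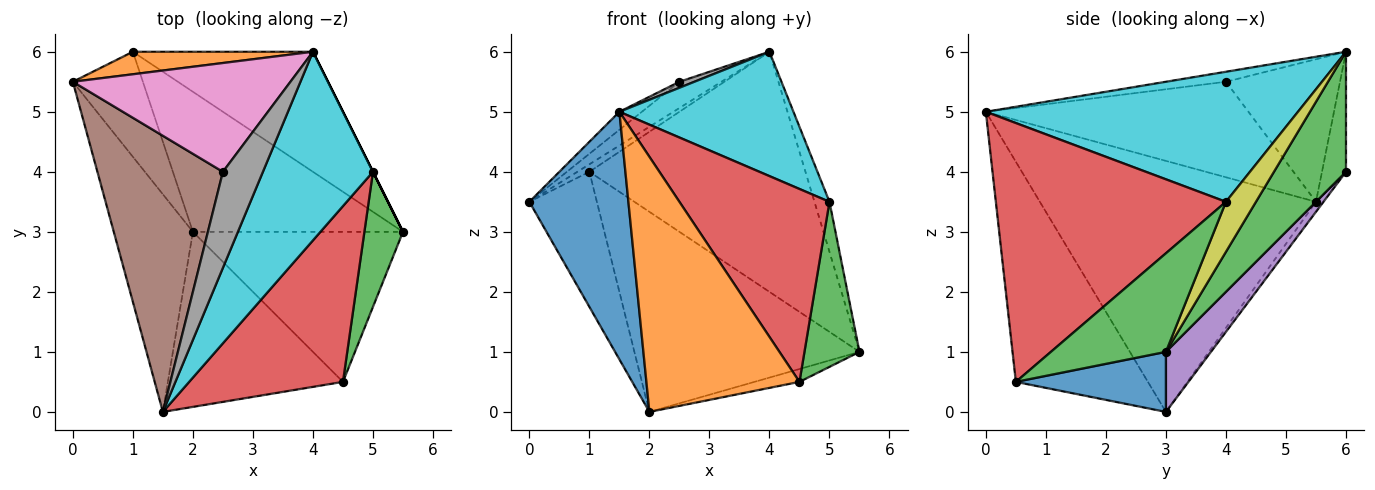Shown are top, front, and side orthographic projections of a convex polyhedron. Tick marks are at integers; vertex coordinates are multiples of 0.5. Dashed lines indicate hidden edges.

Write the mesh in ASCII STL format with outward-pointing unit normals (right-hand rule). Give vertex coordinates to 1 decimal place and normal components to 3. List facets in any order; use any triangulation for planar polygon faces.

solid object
 facet normal -0.902 -0.324 -0.284
  outer loop
   vertex 2.0 3.0 0.0
   vertex 1.5 0.0 5.0
   vertex 0.0 5.5 3.5
  endloop
 endfacet
 facet normal -0.535 0.267 0.802
  outer loop
   vertex 1.0 6.0 4.0
   vertex 0.0 5.5 3.5
   vertex 4.0 6.0 6.0
  endloop
 endfacet
 facet normal 0.286 0.857 -0.429
  outer loop
   vertex 1.0 6.0 4.0
   vertex 4.0 6.0 6.0
   vertex 5.5 3.0 1.0
  endloop
 endfacet
 facet normal -0.087 0.786 -0.612
  outer loop
   vertex 1.0 6.0 4.0
   vertex 2.0 3.0 0.0
   vertex 0.0 5.5 3.5
  endloop
 endfacet
 facet normal 0.162 0.808 -0.566
  outer loop
   vertex 1.0 6.0 4.0
   vertex 5.5 3.0 1.0
   vertex 2.0 3.0 0.0
  endloop
 endfacet
 facet normal -0.605 0.052 0.795
  outer loop
   vertex 2.5 4.0 5.5
   vertex 0.0 5.5 3.5
   vertex 1.5 0.0 5.0
  endloop
 endfacet
 facet normal -0.537 0.198 0.820
  outer loop
   vertex 2.5 4.0 5.5
   vertex 4.0 6.0 6.0
   vertex 0.0 5.5 3.5
  endloop
 endfacet
 facet normal -0.242 -0.061 0.968
  outer loop
   vertex 2.5 4.0 5.5
   vertex 1.5 0.0 5.0
   vertex 4.0 6.0 6.0
  endloop
 endfacet
 facet normal 0.894 0.447 0.000
  outer loop
   vertex 5.0 4.0 3.5
   vertex 5.5 3.0 1.0
   vertex 4.0 6.0 6.0
  endloop
 endfacet
 facet normal 0.702 -0.392 0.594
  outer loop
   vertex 5.0 4.0 3.5
   vertex 4.0 6.0 6.0
   vertex 1.5 0.0 5.0
  endloop
 endfacet
 facet normal 0.274 0.082 -0.958
  outer loop
   vertex 4.5 0.5 0.5
   vertex 2.0 3.0 0.0
   vertex 5.5 3.0 1.0
  endloop
 endfacet
 facet normal -0.580 -0.672 -0.461
  outer loop
   vertex 4.5 0.5 0.5
   vertex 1.5 0.0 5.0
   vertex 2.0 3.0 0.0
  endloop
 endfacet
 facet normal 0.851 -0.407 0.333
  outer loop
   vertex 4.5 0.5 0.5
   vertex 5.5 3.0 1.0
   vertex 5.0 4.0 3.5
  endloop
 endfacet
 facet normal 0.750 -0.489 0.446
  outer loop
   vertex 4.5 0.5 0.5
   vertex 5.0 4.0 3.5
   vertex 1.5 0.0 5.0
  endloop
 endfacet
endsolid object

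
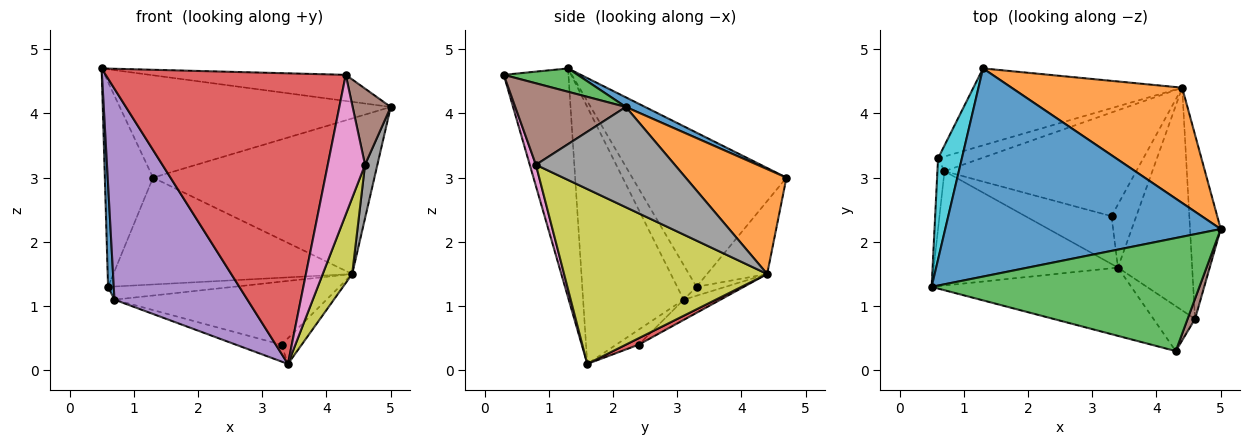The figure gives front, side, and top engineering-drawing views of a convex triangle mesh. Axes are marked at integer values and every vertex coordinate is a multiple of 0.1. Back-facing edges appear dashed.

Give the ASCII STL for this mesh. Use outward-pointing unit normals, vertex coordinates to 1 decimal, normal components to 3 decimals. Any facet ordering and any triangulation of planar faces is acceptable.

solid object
 facet normal 0.031 0.441 0.897
  outer loop
   vertex 1.3 4.7 3.0
   vertex 0.5 1.3 4.7
   vertex 5.0 2.2 4.1
  endloop
 endfacet
 facet normal 0.344 0.755 0.559
  outer loop
   vertex 4.4 4.4 1.5
   vertex 1.3 4.7 3.0
   vertex 5.0 2.2 4.1
  endloop
 endfacet
 facet normal 0.085 0.224 0.971
  outer loop
   vertex 4.3 0.3 4.6
   vertex 5.0 2.2 4.1
   vertex 0.5 1.3 4.7
  endloop
 endfacet
 facet normal -0.254 -0.942 -0.221
  outer loop
   vertex 4.3 0.3 4.6
   vertex 0.5 1.3 4.7
   vertex 3.4 1.6 0.1
  endloop
 endfacet
 facet normal -0.554 -0.732 -0.397
  outer loop
   vertex 0.7 3.1 1.1
   vertex 3.4 1.6 0.1
   vertex 0.5 1.3 4.7
  endloop
 endfacet
 facet normal 0.942 -0.324 0.086
  outer loop
   vertex 4.6 0.8 3.2
   vertex 5.0 2.2 4.1
   vertex 4.3 0.3 4.6
  endloop
 endfacet
 facet normal 0.155 -0.940 -0.303
  outer loop
   vertex 4.6 0.8 3.2
   vertex 4.3 0.3 4.6
   vertex 3.4 1.6 0.1
  endloop
 endfacet
 facet normal 0.953 -0.085 -0.292
  outer loop
   vertex 4.6 0.8 3.2
   vertex 4.4 4.4 1.5
   vertex 5.0 2.2 4.1
  endloop
 endfacet
 facet normal 0.912 -0.132 -0.387
  outer loop
   vertex 4.6 0.8 3.2
   vertex 3.4 1.6 0.1
   vertex 4.4 4.4 1.5
  endloop
 endfacet
 facet normal -0.944 0.295 0.146
  outer loop
   vertex 0.6 3.3 1.3
   vertex 0.5 1.3 4.7
   vertex 1.3 4.7 3.0
  endloop
 endfacet
 facet normal -0.941 -0.279 -0.192
  outer loop
   vertex 0.6 3.3 1.3
   vertex 0.7 3.1 1.1
   vertex 0.5 1.3 4.7
  endloop
 endfacet
 facet normal -0.200 0.795 -0.572
  outer loop
   vertex 0.6 3.3 1.3
   vertex 1.3 4.7 3.0
   vertex 4.4 4.4 1.5
  endloop
 endfacet
 facet normal -0.152 0.660 -0.736
  outer loop
   vertex 0.6 3.3 1.3
   vertex 4.4 4.4 1.5
   vertex 0.7 3.1 1.1
  endloop
 endfacet
 facet normal 0.233 0.367 -0.901
  outer loop
   vertex 3.3 2.4 0.4
   vertex 4.4 4.4 1.5
   vertex 3.4 1.6 0.1
  endloop
 endfacet
 facet normal -0.162 0.329 -0.930
  outer loop
   vertex 3.3 2.4 0.4
   vertex 3.4 1.6 0.1
   vertex 0.7 3.1 1.1
  endloop
 endfacet
 facet normal -0.090 0.517 -0.851
  outer loop
   vertex 3.3 2.4 0.4
   vertex 0.7 3.1 1.1
   vertex 4.4 4.4 1.5
  endloop
 endfacet
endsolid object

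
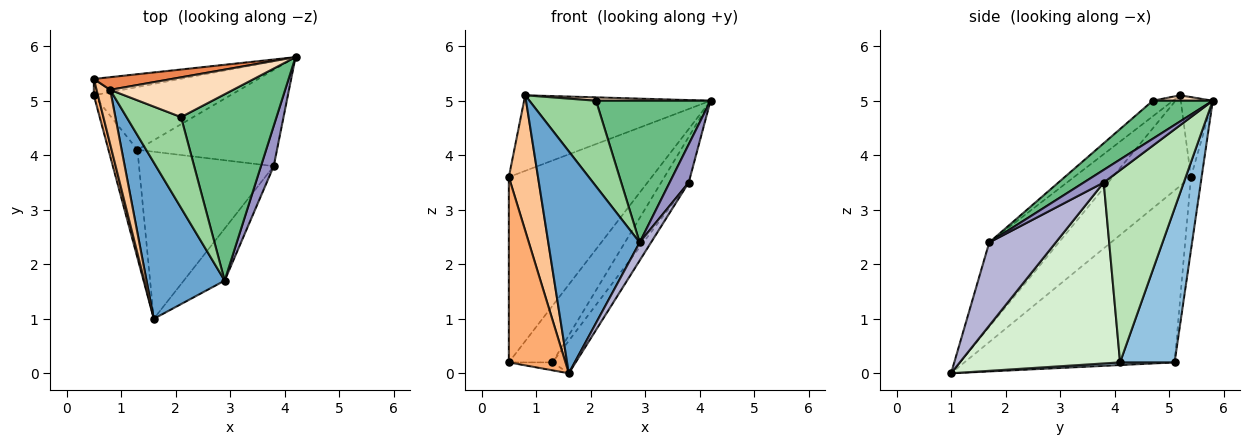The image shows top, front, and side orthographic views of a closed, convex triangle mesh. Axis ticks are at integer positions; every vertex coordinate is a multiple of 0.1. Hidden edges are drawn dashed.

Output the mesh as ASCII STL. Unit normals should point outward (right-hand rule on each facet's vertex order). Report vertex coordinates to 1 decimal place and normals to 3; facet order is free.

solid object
 facet normal -0.529 -0.694 0.489
  outer loop
   vertex 2.9 1.7 2.4
   vertex 0.8 5.2 5.1
   vertex 1.6 1.0 0.0
  endloop
 endfacet
 facet normal 0.642 0.513 -0.570
  outer loop
   vertex 1.3 4.1 0.2
   vertex 0.5 5.1 0.2
   vertex 4.2 5.8 5.0
  endloop
 endfacet
 facet normal 0.091 0.073 -0.993
  outer loop
   vertex 1.3 4.1 0.2
   vertex 1.6 1.0 0.0
   vertex 0.5 5.1 0.2
  endloop
 endfacet
 facet normal -0.074 0.993 -0.088
  outer loop
   vertex 0.5 5.4 3.6
   vertex 4.2 5.8 5.0
   vertex 0.5 5.1 0.2
  endloop
 endfacet
 facet normal -0.167 0.972 0.163
  outer loop
   vertex 0.5 5.4 3.6
   vertex 0.8 5.2 5.1
   vertex 4.2 5.8 5.0
  endloop
 endfacet
 facet normal -0.965 -0.260 0.023
  outer loop
   vertex 0.5 5.4 3.6
   vertex 0.5 5.1 0.2
   vertex 1.6 1.0 0.0
  endloop
 endfacet
 facet normal -0.928 -0.346 0.139
  outer loop
   vertex 0.5 5.4 3.6
   vertex 1.6 1.0 0.0
   vertex 0.8 5.2 5.1
  endloop
 endfacet
 facet normal 0.044 -0.084 0.995
  outer loop
   vertex 2.1 4.7 5.0
   vertex 4.2 5.8 5.0
   vertex 0.8 5.2 5.1
  endloop
 endfacet
 facet normal 0.302 -0.577 0.759
  outer loop
   vertex 2.1 4.7 5.0
   vertex 2.9 1.7 2.4
   vertex 4.2 5.8 5.0
  endloop
 endfacet
 facet normal -0.204 -0.672 0.712
  outer loop
   vertex 2.1 4.7 5.0
   vertex 0.8 5.2 5.1
   vertex 2.9 1.7 2.4
  endloop
 endfacet
 facet normal 0.779 0.269 -0.566
  outer loop
   vertex 3.8 3.8 3.5
   vertex 1.3 4.1 0.2
   vertex 4.2 5.8 5.0
  endloop
 endfacet
 facet normal 0.797 0.115 -0.593
  outer loop
   vertex 3.8 3.8 3.5
   vertex 1.6 1.0 0.0
   vertex 1.3 4.1 0.2
  endloop
 endfacet
 facet normal 0.583 -0.559 0.589
  outer loop
   vertex 3.8 3.8 3.5
   vertex 4.2 5.8 5.0
   vertex 2.9 1.7 2.4
  endloop
 endfacet
 facet normal 0.887 -0.152 -0.436
  outer loop
   vertex 3.8 3.8 3.5
   vertex 2.9 1.7 2.4
   vertex 1.6 1.0 0.0
  endloop
 endfacet
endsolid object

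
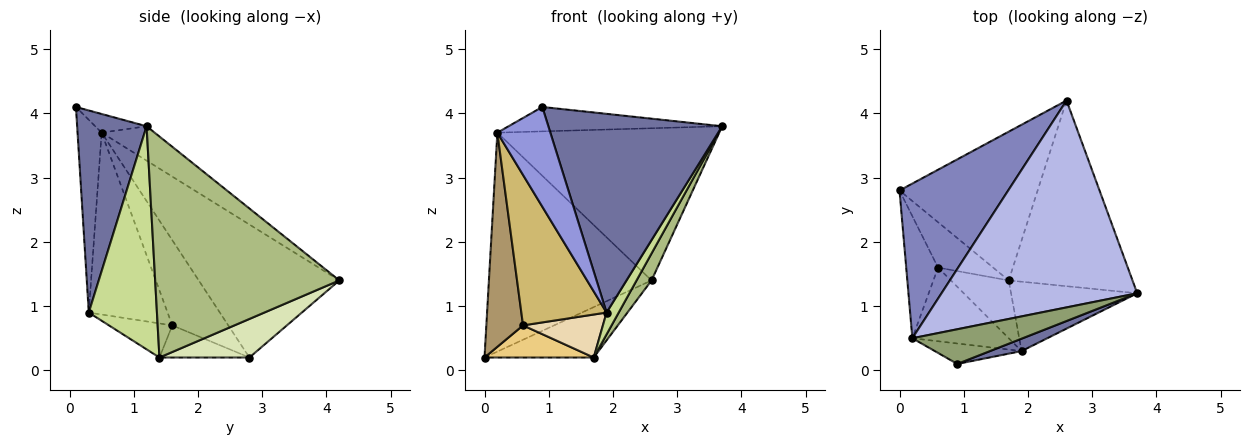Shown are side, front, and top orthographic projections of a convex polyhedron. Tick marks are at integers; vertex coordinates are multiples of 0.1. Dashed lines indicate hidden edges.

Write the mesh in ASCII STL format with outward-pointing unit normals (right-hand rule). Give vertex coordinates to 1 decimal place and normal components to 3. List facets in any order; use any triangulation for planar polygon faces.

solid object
 facet normal 0.370 -0.927 0.058
  outer loop
   vertex 1.9 0.3 0.9
   vertex 3.7 1.2 3.8
   vertex 0.9 0.1 4.1
  endloop
 endfacet
 facet normal -0.577 0.667 0.471
  outer loop
   vertex 0.2 0.5 3.7
   vertex 2.6 4.2 1.4
   vertex 0.0 2.8 0.2
  endloop
 endfacet
 facet normal -0.407 -0.895 -0.183
  outer loop
   vertex 0.2 0.5 3.7
   vertex 1.9 0.3 0.9
   vertex 0.9 0.1 4.1
  endloop
 endfacet
 facet normal -0.140 0.587 0.798
  outer loop
   vertex 0.2 0.5 3.7
   vertex 3.7 1.2 3.8
   vertex 2.6 4.2 1.4
  endloop
 endfacet
 facet normal -0.137 0.570 0.810
  outer loop
   vertex 0.2 0.5 3.7
   vertex 0.9 0.1 4.1
   vertex 3.7 1.2 3.8
  endloop
 endfacet
 facet normal 0.870 -0.071 -0.487
  outer loop
   vertex 1.7 1.4 0.2
   vertex 2.6 4.2 1.4
   vertex 3.7 1.2 3.8
  endloop
 endfacet
 facet normal 0.860 -0.153 -0.486
  outer loop
   vertex 1.7 1.4 0.2
   vertex 3.7 1.2 3.8
   vertex 1.9 0.3 0.9
  endloop
 endfacet
 facet normal 0.256 0.310 -0.916
  outer loop
   vertex 1.7 1.4 0.2
   vertex 0.0 2.8 0.2
   vertex 2.6 4.2 1.4
  endloop
 endfacet
 facet normal -0.798 -0.523 -0.298
  outer loop
   vertex 0.6 1.6 0.7
   vertex 0.2 0.5 3.7
   vertex 0.0 2.8 0.2
  endloop
 endfacet
 facet normal -0.639 -0.691 -0.339
  outer loop
   vertex 0.6 1.6 0.7
   vertex 1.9 0.3 0.9
   vertex 0.2 0.5 3.7
  endloop
 endfacet
 facet normal -0.430 -0.522 -0.737
  outer loop
   vertex 0.6 1.6 0.7
   vertex 0.0 2.8 0.2
   vertex 1.7 1.4 0.2
  endloop
 endfacet
 facet normal -0.428 -0.539 -0.725
  outer loop
   vertex 0.6 1.6 0.7
   vertex 1.7 1.4 0.2
   vertex 1.9 0.3 0.9
  endloop
 endfacet
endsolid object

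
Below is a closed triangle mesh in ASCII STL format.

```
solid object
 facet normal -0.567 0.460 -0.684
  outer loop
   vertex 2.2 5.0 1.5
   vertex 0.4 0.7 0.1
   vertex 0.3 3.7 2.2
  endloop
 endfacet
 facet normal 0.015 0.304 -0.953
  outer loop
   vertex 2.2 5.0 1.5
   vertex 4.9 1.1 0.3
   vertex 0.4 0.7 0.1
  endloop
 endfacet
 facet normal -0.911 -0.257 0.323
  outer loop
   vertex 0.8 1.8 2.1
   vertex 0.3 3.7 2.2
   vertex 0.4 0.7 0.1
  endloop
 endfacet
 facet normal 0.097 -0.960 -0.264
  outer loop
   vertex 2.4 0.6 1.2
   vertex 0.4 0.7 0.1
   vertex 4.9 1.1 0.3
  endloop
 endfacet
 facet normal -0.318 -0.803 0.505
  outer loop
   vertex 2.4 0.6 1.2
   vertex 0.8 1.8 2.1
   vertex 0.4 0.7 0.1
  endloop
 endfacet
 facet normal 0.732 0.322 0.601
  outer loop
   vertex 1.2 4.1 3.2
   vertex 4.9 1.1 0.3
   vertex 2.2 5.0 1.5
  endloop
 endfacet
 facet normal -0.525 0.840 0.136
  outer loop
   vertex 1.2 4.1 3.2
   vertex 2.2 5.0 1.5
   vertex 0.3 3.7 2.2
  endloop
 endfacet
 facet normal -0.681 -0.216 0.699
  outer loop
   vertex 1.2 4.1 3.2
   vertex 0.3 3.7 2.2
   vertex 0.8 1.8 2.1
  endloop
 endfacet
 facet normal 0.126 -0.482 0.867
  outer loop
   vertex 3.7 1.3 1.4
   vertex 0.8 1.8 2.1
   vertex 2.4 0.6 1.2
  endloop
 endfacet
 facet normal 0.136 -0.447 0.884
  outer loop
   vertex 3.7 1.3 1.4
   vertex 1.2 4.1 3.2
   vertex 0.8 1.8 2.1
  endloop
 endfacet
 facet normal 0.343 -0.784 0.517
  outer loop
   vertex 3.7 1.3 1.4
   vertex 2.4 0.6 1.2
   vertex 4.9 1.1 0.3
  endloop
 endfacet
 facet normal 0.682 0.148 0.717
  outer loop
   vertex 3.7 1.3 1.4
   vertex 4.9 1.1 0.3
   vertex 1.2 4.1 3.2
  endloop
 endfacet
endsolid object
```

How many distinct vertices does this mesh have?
8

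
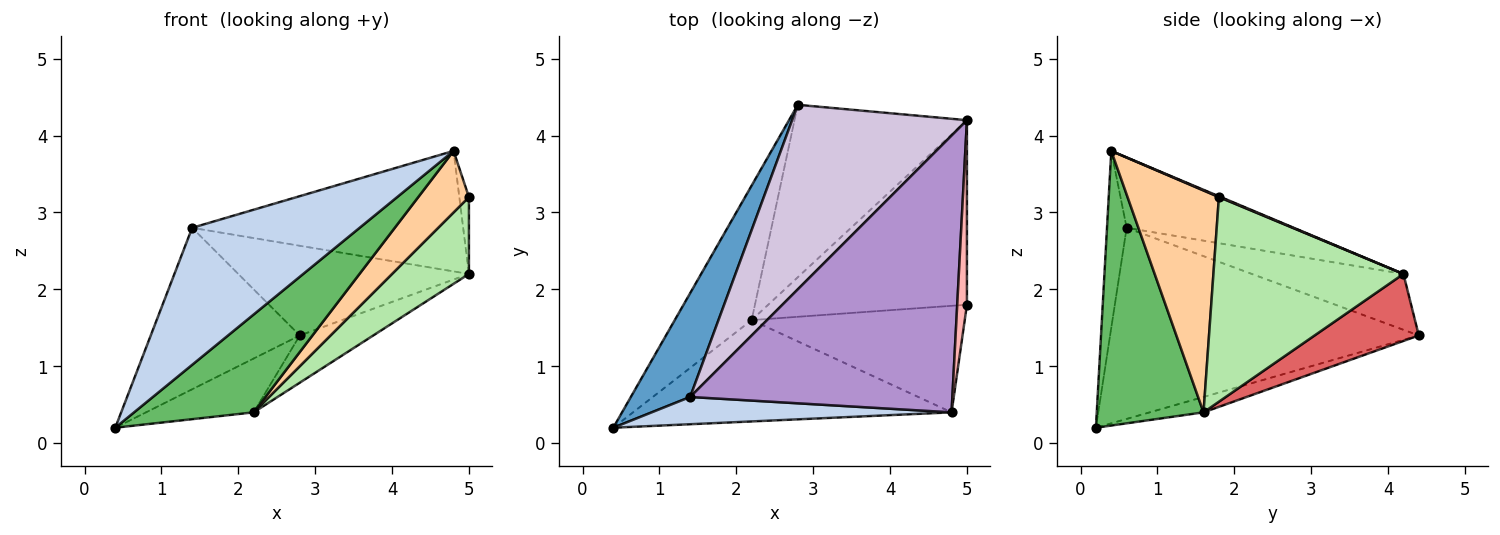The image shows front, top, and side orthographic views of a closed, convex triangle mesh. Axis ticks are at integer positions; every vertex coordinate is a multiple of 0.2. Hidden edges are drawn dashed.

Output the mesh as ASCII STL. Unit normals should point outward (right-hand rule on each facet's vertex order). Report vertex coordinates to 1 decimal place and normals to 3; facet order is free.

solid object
 facet normal -0.867 0.419 0.269
  outer loop
   vertex 1.4 0.6 2.8
   vertex 2.8 4.4 1.4
   vertex 0.4 0.2 0.2
  endloop
 endfacet
 facet normal -0.114 -0.974 0.194
  outer loop
   vertex 1.4 0.6 2.8
   vertex 0.4 0.2 0.2
   vertex 4.8 0.4 3.8
  endloop
 endfacet
 facet normal -0.183 0.365 -0.913
  outer loop
   vertex 2.2 1.6 0.4
   vertex 0.4 0.2 0.2
   vertex 2.8 4.4 1.4
  endloop
 endfacet
 facet normal 0.670 -0.371 -0.643
  outer loop
   vertex 2.2 1.6 0.4
   vertex 5.0 1.8 3.2
   vertex 4.8 0.4 3.8
  endloop
 endfacet
 facet normal 0.527 -0.590 -0.611
  outer loop
   vertex 2.2 1.6 0.4
   vertex 4.8 0.4 3.8
   vertex 0.4 0.2 0.2
  endloop
 endfacet
 facet normal 0.689 -0.279 -0.669
  outer loop
   vertex 5.0 4.2 2.2
   vertex 5.0 1.8 3.2
   vertex 2.2 1.6 0.4
  endloop
 endfacet
 facet normal 0.351 0.247 -0.903
  outer loop
   vertex 5.0 4.2 2.2
   vertex 2.2 1.6 0.4
   vertex 2.8 4.4 1.4
  endloop
 endfacet
 facet normal 0.077 0.383 0.920
  outer loop
   vertex 5.0 4.2 2.2
   vertex 4.8 0.4 3.8
   vertex 5.0 1.8 3.2
  endloop
 endfacet
 facet normal -0.239 0.387 0.890
  outer loop
   vertex 5.0 4.2 2.2
   vertex 1.4 0.6 2.8
   vertex 4.8 0.4 3.8
  endloop
 endfacet
 facet normal -0.276 0.420 0.864
  outer loop
   vertex 5.0 4.2 2.2
   vertex 2.8 4.4 1.4
   vertex 1.4 0.6 2.8
  endloop
 endfacet
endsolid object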